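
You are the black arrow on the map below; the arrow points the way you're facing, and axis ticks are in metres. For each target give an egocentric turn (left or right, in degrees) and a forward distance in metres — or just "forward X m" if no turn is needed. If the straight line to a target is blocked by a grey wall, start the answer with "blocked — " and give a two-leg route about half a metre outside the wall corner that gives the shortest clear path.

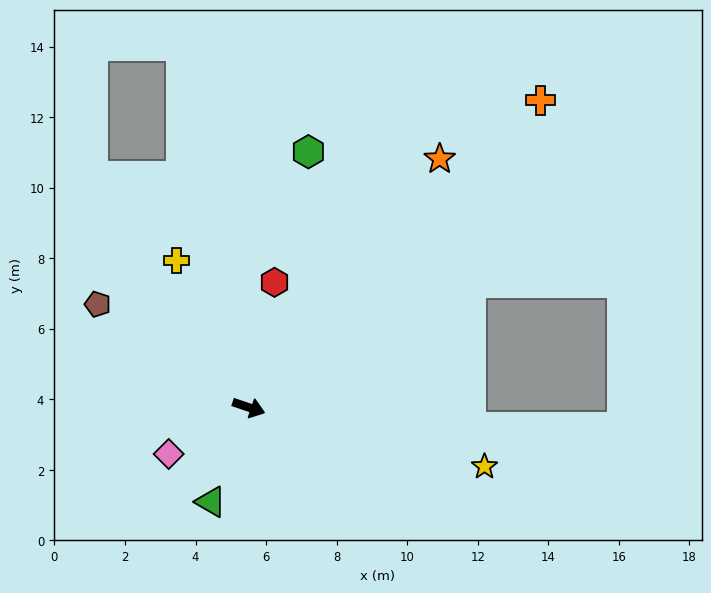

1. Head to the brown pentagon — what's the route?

turn left 164°, forward 5.2 m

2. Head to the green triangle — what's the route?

turn right 93°, forward 2.9 m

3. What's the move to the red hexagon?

turn left 97°, forward 3.6 m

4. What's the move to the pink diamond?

turn right 131°, forward 2.6 m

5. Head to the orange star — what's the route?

turn left 71°, forward 8.9 m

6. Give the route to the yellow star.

turn left 5°, forward 6.9 m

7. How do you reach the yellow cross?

turn left 135°, forward 4.6 m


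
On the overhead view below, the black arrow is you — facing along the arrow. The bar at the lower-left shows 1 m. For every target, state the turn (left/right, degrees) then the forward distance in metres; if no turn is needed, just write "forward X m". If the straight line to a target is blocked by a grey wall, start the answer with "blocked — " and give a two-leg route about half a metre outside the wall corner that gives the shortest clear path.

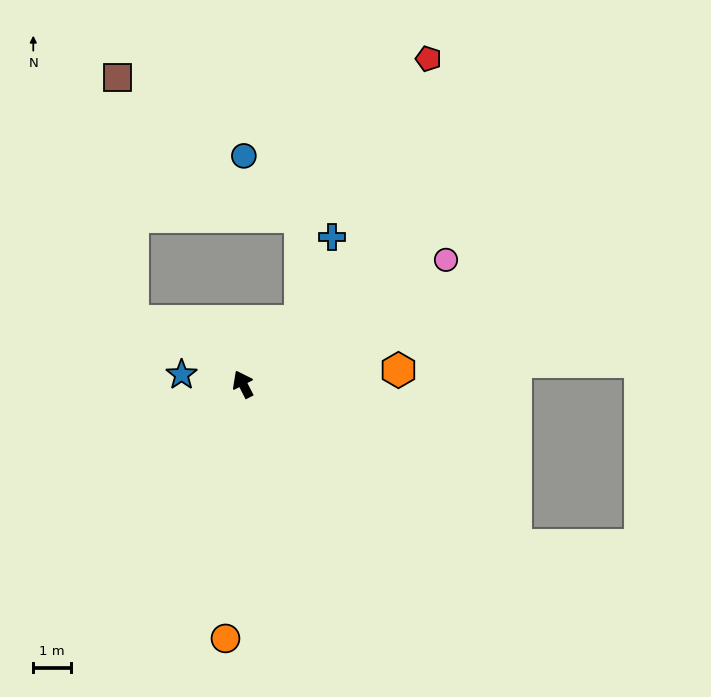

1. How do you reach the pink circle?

turn right 86°, forward 6.3 m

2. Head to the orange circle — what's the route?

turn left 149°, forward 6.7 m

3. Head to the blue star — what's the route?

turn left 54°, forward 1.6 m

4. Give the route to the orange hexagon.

turn right 112°, forward 4.1 m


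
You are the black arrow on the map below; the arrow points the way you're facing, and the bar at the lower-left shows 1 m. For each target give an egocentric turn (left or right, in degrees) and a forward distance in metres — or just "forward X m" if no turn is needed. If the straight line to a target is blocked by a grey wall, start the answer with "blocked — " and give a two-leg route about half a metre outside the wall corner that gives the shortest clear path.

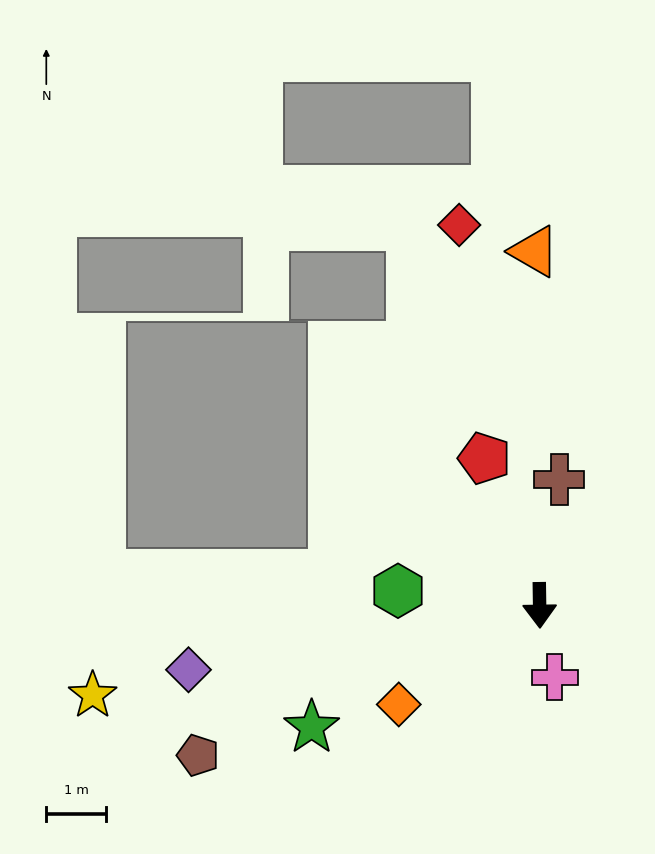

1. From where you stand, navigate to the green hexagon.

turn right 97°, forward 2.4 m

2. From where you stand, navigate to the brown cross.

turn left 170°, forward 2.1 m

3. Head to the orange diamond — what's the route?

turn right 56°, forward 2.9 m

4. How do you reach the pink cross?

turn left 11°, forward 1.2 m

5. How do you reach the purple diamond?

turn right 80°, forward 6.0 m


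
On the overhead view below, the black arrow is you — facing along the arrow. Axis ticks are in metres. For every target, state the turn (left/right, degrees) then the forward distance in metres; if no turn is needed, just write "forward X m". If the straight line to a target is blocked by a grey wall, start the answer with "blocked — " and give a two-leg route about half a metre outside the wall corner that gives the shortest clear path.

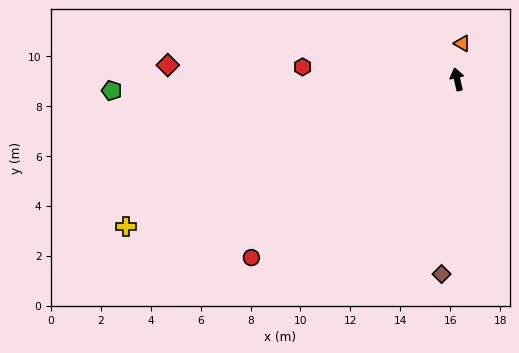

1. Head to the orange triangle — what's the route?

turn right 21°, forward 1.4 m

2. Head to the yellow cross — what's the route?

turn left 101°, forward 14.5 m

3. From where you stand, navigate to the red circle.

turn left 118°, forward 10.9 m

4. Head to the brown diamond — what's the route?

turn left 163°, forward 7.8 m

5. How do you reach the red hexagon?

turn left 73°, forward 6.2 m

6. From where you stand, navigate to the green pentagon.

turn left 79°, forward 13.8 m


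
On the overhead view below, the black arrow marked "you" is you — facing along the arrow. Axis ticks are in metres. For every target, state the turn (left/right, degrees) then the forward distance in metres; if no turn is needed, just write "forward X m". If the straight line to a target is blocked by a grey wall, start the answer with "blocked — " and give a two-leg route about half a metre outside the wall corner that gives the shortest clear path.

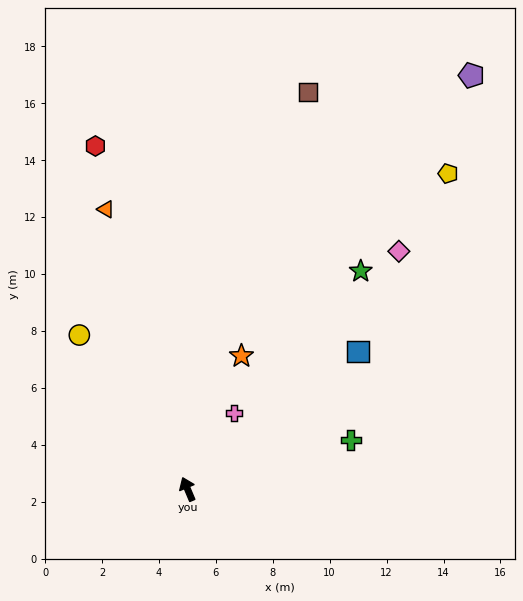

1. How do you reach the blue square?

turn right 74°, forward 7.7 m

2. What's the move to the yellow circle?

turn left 12°, forward 6.6 m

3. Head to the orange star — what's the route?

turn right 45°, forward 5.0 m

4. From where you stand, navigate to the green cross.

turn right 96°, forward 6.0 m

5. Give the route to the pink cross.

turn right 54°, forward 3.1 m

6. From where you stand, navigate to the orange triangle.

turn right 7°, forward 10.2 m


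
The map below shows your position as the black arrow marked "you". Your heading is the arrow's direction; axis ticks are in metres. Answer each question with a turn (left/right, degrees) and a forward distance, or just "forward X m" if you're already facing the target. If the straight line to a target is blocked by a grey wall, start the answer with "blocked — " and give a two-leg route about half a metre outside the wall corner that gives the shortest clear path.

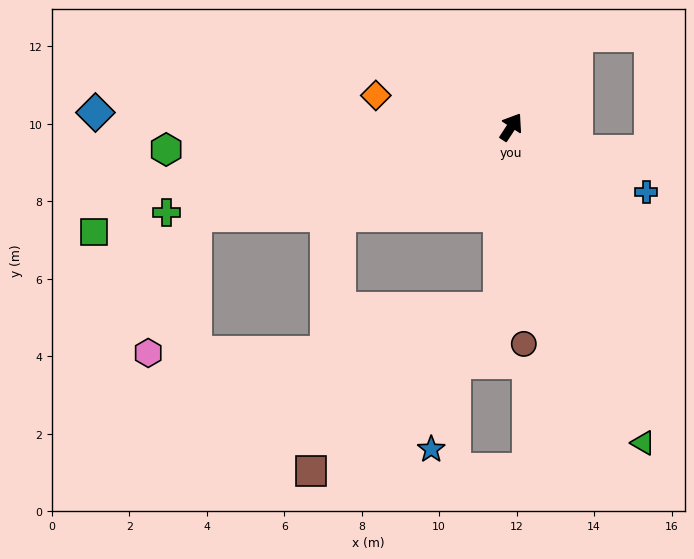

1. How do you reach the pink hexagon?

blocked — turn left 139°, forward 8.5 m, then turn left 55°, forward 3.7 m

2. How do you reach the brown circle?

turn right 143°, forward 5.6 m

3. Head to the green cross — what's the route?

turn left 137°, forward 9.2 m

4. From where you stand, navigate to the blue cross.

turn right 82°, forward 3.9 m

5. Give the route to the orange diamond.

turn left 110°, forward 3.6 m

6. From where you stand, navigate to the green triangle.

turn right 124°, forward 8.8 m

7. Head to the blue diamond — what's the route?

turn left 121°, forward 10.7 m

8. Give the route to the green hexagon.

turn left 127°, forward 8.9 m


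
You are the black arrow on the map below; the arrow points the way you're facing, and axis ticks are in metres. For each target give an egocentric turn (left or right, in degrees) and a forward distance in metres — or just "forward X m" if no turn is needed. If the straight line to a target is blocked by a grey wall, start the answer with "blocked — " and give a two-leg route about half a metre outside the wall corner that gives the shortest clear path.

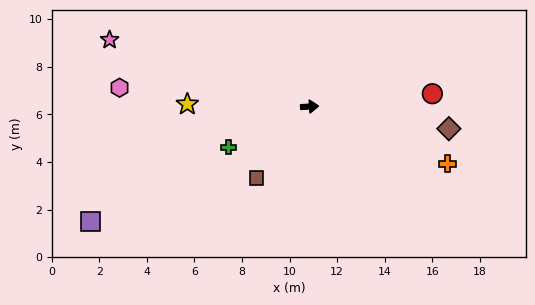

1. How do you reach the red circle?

turn left 2°, forward 5.2 m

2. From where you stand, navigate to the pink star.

turn left 158°, forward 8.9 m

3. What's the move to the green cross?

turn right 157°, forward 3.8 m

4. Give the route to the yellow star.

turn left 175°, forward 5.1 m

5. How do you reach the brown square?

turn right 130°, forward 3.8 m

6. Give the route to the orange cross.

turn right 26°, forward 6.3 m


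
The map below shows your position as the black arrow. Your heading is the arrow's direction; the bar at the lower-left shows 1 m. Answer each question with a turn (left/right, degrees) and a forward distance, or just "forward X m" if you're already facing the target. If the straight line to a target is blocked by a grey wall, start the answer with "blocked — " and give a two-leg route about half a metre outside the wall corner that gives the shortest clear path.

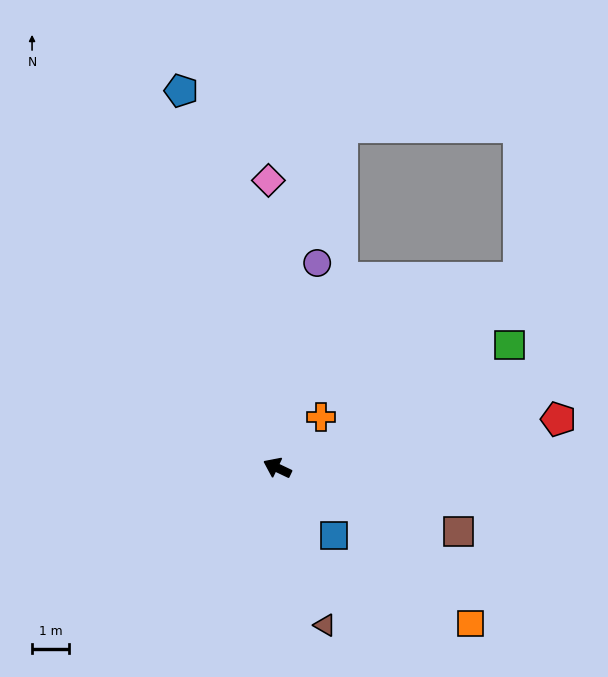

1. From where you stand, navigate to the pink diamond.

turn right 63°, forward 7.7 m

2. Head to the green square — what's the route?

turn right 127°, forward 7.1 m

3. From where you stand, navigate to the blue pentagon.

turn right 50°, forward 10.5 m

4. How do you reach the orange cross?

turn right 105°, forward 1.8 m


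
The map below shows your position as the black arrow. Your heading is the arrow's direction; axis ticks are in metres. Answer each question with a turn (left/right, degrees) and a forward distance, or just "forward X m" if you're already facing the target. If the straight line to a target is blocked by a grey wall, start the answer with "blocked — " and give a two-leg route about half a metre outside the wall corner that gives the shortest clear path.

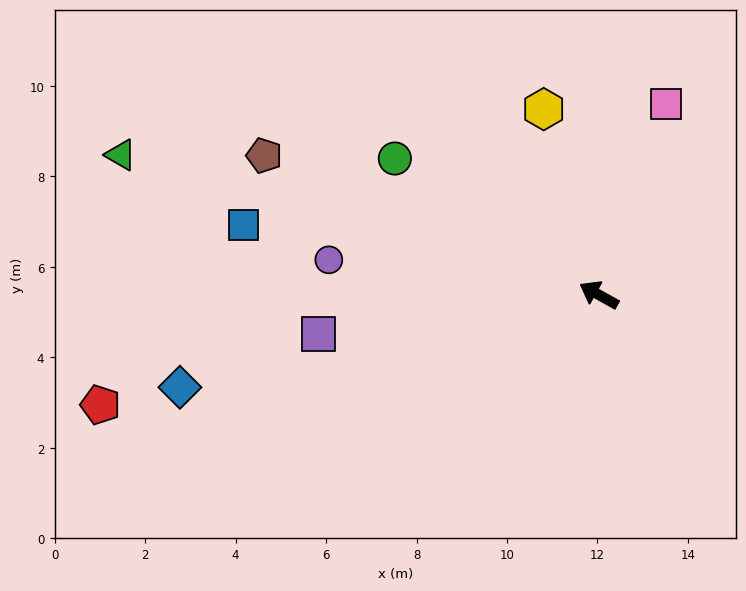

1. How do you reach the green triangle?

turn left 13°, forward 11.0 m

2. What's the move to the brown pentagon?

turn left 7°, forward 8.0 m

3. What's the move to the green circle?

turn right 5°, forward 5.4 m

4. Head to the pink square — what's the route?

turn right 80°, forward 4.5 m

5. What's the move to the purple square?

turn left 37°, forward 6.3 m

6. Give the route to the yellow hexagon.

turn right 44°, forward 4.3 m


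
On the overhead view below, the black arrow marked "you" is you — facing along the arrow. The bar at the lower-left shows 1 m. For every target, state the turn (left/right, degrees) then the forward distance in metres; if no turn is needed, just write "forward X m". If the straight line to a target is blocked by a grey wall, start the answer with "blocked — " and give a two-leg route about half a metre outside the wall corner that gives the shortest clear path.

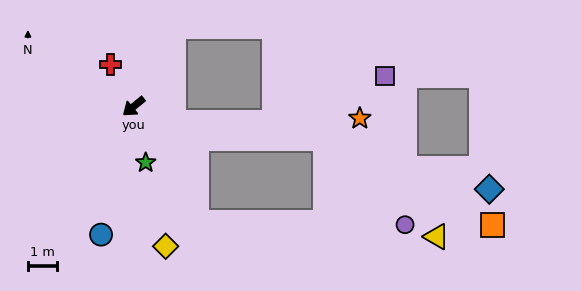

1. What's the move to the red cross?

turn right 101°, forward 1.6 m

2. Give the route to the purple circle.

blocked — turn left 80°, forward 4.5 m, then turn left 60°, forward 7.1 m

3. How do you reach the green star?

turn left 63°, forward 2.0 m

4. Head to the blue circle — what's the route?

turn left 36°, forward 4.5 m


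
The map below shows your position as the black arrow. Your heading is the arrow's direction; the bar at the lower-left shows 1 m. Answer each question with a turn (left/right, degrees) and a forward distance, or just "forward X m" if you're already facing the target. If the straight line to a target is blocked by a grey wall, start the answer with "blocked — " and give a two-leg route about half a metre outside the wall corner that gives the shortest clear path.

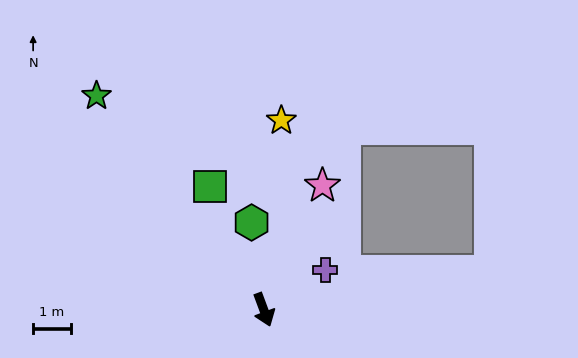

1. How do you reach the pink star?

turn left 134°, forward 3.6 m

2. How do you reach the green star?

turn right 162°, forward 7.2 m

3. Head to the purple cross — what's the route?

turn left 102°, forward 1.9 m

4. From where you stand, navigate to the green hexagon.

turn left 168°, forward 2.3 m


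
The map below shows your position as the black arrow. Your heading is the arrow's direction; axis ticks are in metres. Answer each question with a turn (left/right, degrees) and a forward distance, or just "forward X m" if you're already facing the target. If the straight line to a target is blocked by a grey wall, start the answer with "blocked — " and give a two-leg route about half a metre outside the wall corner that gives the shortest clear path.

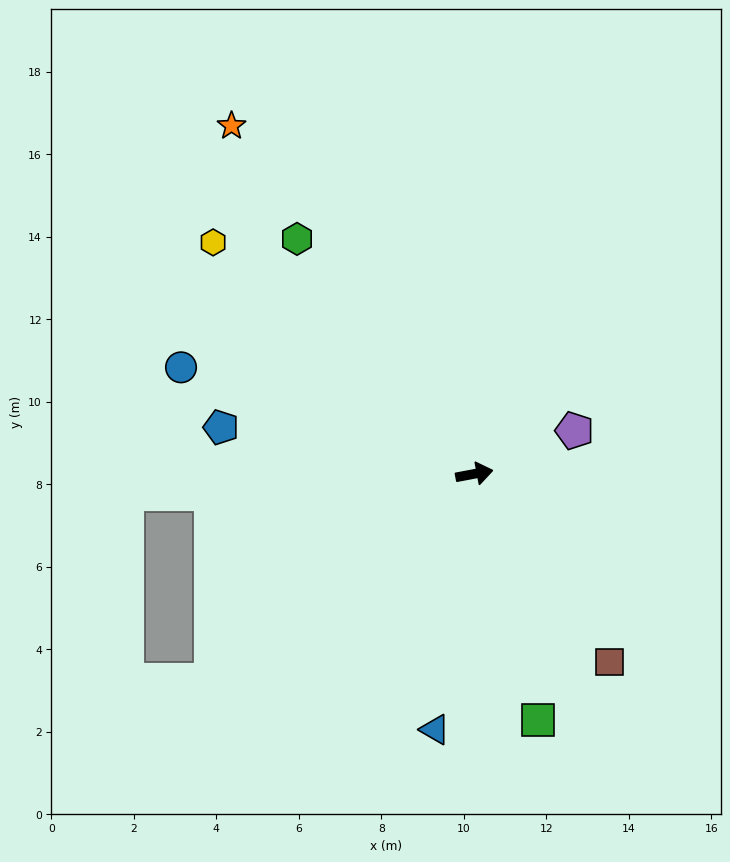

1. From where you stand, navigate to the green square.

turn right 86°, forward 6.2 m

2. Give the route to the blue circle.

turn left 149°, forward 7.6 m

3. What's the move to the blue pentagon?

turn left 159°, forward 6.2 m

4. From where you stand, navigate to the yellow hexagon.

turn left 128°, forward 8.5 m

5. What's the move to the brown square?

turn right 65°, forward 5.6 m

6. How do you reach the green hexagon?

turn left 116°, forward 7.1 m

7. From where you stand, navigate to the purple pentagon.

turn left 13°, forward 2.6 m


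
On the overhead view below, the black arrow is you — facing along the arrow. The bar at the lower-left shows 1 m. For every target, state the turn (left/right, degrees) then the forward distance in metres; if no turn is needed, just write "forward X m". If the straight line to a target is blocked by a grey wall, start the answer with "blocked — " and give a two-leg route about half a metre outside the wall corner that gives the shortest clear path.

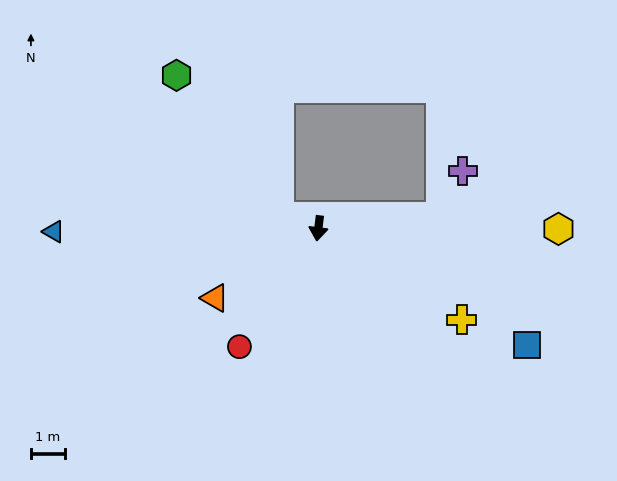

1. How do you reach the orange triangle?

turn right 49°, forward 3.7 m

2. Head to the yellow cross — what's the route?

turn left 65°, forward 5.0 m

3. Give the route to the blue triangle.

turn right 82°, forward 7.8 m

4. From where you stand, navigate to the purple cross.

blocked — turn left 103°, forward 3.6 m, then turn left 58°, forward 1.5 m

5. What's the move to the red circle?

turn right 27°, forward 4.2 m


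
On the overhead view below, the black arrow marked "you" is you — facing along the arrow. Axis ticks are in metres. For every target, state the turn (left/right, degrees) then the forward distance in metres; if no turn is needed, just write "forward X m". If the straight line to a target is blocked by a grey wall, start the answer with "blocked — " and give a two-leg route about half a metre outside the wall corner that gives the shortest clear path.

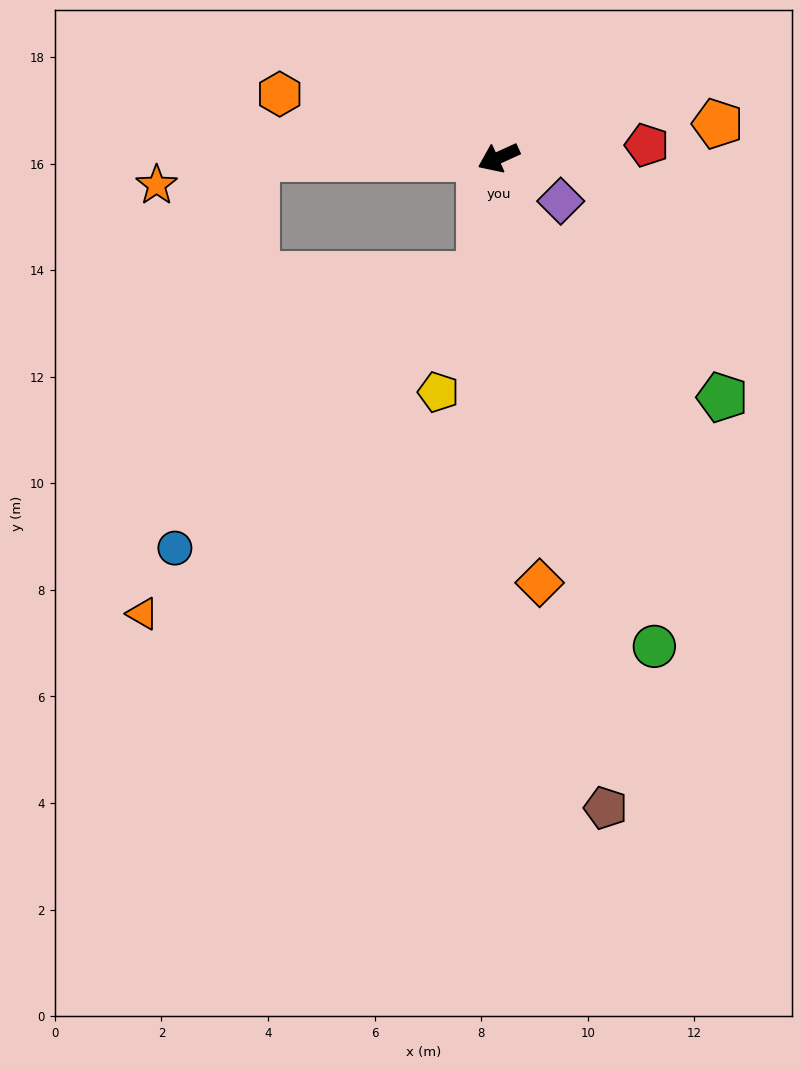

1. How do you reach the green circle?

turn left 83°, forward 9.6 m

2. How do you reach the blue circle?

blocked — turn left 56°, forward 2.2 m, then turn right 38°, forward 7.7 m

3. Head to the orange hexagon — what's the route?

turn right 41°, forward 4.3 m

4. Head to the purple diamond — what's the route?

turn left 121°, forward 1.4 m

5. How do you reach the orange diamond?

turn left 71°, forward 8.0 m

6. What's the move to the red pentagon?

turn left 160°, forward 2.8 m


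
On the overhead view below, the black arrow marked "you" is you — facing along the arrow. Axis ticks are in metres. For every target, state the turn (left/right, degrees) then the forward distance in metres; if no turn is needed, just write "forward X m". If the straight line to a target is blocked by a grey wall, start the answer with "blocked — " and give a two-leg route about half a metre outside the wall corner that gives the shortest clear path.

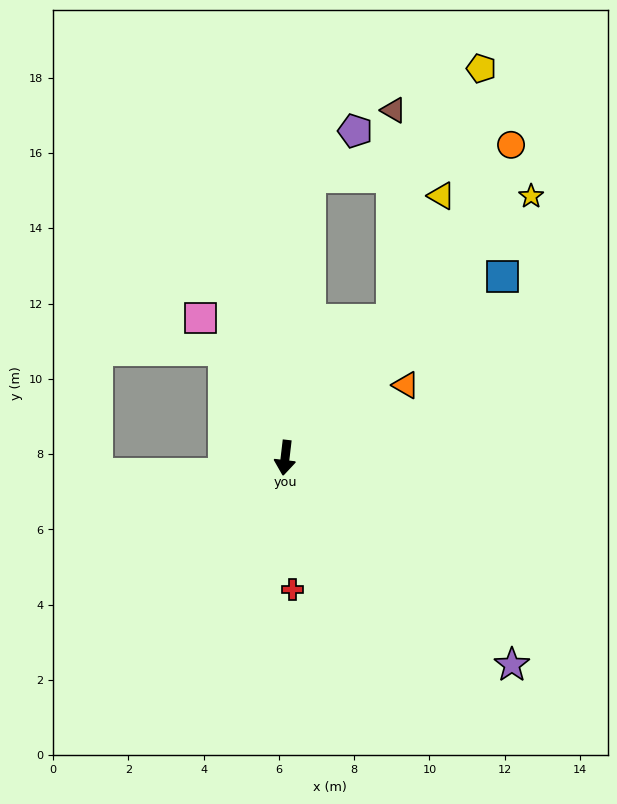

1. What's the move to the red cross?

turn left 10°, forward 3.5 m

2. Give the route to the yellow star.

turn left 143°, forward 9.5 m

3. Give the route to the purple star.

turn left 54°, forward 8.2 m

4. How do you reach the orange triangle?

turn left 128°, forward 3.7 m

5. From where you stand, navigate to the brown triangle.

blocked — turn left 149°, forward 4.6 m, then turn left 37°, forward 5.6 m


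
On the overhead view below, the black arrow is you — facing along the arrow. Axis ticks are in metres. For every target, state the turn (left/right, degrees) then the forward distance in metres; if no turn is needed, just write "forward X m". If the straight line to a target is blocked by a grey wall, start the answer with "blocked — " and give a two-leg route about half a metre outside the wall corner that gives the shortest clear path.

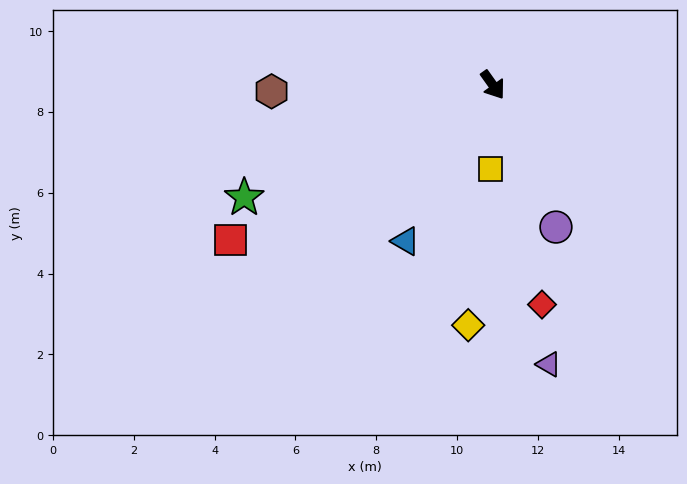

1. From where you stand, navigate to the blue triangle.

turn right 65°, forward 4.4 m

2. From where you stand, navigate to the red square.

turn right 95°, forward 7.5 m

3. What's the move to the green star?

turn right 101°, forward 6.8 m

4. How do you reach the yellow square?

turn right 37°, forward 2.1 m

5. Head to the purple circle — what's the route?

turn right 11°, forward 3.8 m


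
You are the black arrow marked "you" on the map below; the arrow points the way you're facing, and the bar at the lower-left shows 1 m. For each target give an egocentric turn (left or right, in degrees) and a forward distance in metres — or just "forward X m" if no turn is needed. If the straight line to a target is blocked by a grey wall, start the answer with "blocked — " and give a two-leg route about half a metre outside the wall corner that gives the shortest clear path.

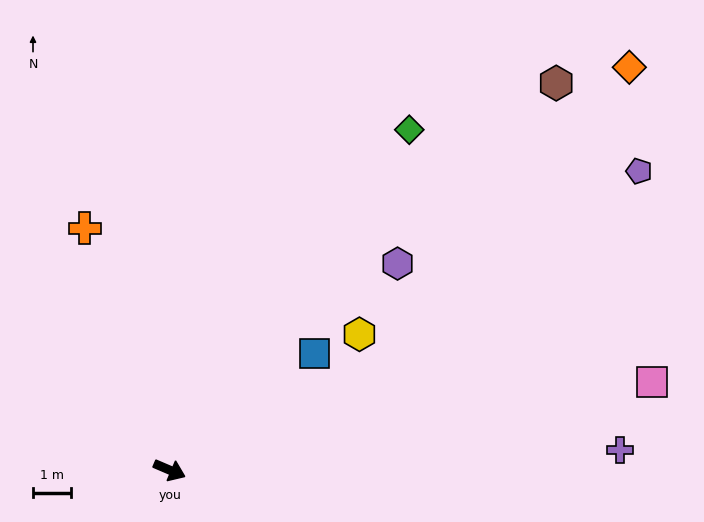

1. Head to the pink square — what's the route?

turn left 33°, forward 12.8 m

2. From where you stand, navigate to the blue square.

turn left 62°, forward 4.9 m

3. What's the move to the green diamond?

turn left 78°, forward 10.8 m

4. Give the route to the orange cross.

turn left 133°, forward 6.7 m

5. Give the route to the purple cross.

turn left 26°, forward 11.7 m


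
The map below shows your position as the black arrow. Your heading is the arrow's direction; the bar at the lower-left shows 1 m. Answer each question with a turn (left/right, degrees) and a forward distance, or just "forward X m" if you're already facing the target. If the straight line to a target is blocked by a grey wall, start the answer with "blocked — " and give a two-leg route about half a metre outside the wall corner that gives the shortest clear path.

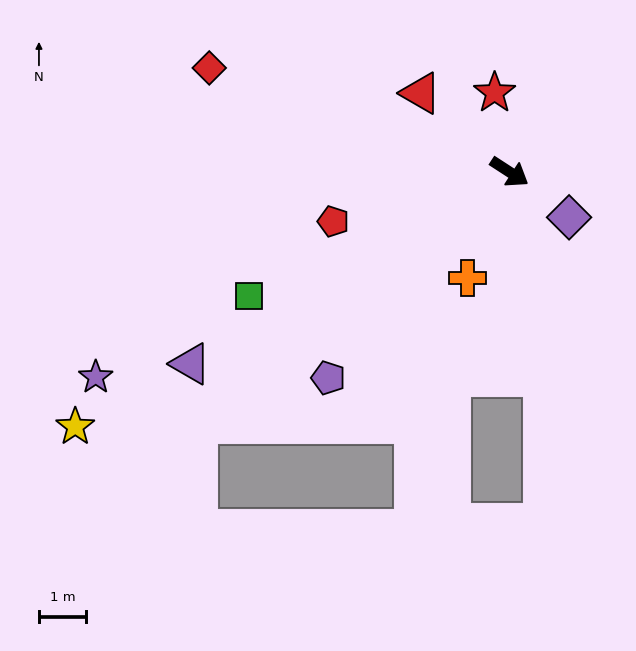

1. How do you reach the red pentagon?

turn right 131°, forward 3.9 m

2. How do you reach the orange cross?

turn right 79°, forward 2.4 m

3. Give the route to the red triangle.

turn left 171°, forward 2.5 m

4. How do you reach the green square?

turn right 122°, forward 6.1 m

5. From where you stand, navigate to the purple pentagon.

turn right 98°, forward 5.8 m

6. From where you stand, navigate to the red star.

turn left 134°, forward 1.7 m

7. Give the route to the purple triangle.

turn right 116°, forward 7.9 m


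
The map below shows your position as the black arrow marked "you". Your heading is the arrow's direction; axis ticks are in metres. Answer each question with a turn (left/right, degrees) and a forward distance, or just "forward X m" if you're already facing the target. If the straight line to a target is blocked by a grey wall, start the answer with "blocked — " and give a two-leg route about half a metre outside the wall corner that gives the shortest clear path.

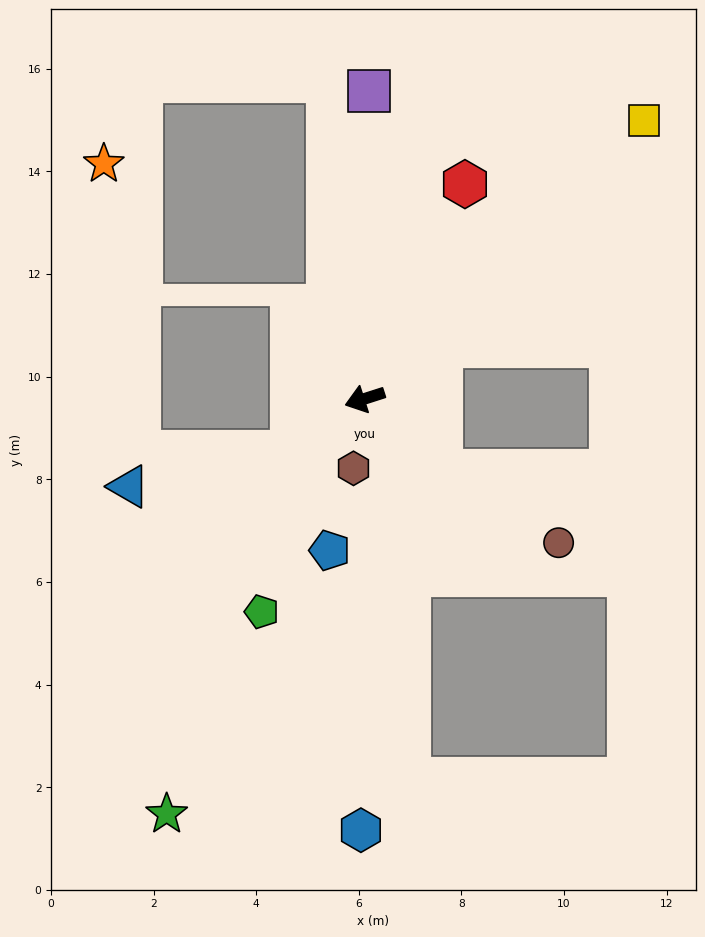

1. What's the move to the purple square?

turn right 109°, forward 6.0 m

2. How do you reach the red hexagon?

turn right 133°, forward 4.6 m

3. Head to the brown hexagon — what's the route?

turn left 63°, forward 1.4 m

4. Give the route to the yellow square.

turn right 153°, forward 7.7 m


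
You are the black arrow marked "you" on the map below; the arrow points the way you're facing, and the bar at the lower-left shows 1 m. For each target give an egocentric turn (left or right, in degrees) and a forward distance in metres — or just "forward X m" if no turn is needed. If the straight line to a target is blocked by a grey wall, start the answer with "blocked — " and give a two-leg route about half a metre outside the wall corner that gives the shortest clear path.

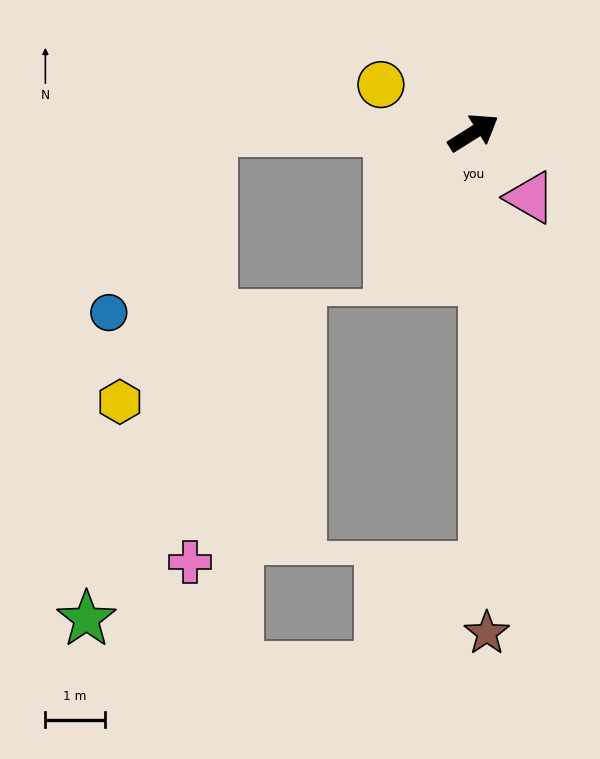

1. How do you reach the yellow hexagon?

blocked — turn left 147°, forward 4.4 m, then turn left 72°, forward 4.8 m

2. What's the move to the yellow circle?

turn left 120°, forward 1.8 m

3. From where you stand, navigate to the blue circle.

blocked — turn left 147°, forward 4.4 m, then turn left 61°, forward 3.5 m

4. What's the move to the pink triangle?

turn right 81°, forward 1.4 m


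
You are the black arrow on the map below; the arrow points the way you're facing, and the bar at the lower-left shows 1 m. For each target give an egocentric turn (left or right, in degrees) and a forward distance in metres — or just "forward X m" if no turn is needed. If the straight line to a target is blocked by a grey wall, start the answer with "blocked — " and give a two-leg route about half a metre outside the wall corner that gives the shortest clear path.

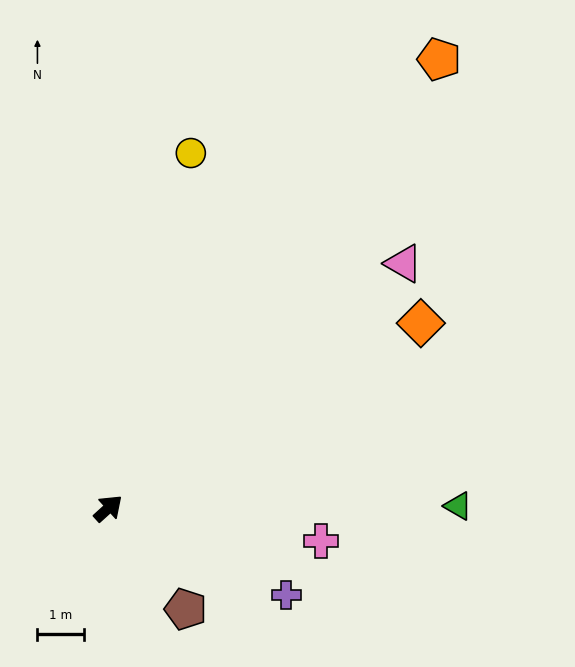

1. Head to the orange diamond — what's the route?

turn right 12°, forward 7.8 m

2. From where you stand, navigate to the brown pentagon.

turn right 95°, forward 2.7 m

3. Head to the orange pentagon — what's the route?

turn left 11°, forward 12.0 m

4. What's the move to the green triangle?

turn right 42°, forward 7.5 m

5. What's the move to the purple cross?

turn right 68°, forward 4.3 m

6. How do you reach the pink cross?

turn right 51°, forward 4.6 m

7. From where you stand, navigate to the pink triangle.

turn right 3°, forward 8.3 m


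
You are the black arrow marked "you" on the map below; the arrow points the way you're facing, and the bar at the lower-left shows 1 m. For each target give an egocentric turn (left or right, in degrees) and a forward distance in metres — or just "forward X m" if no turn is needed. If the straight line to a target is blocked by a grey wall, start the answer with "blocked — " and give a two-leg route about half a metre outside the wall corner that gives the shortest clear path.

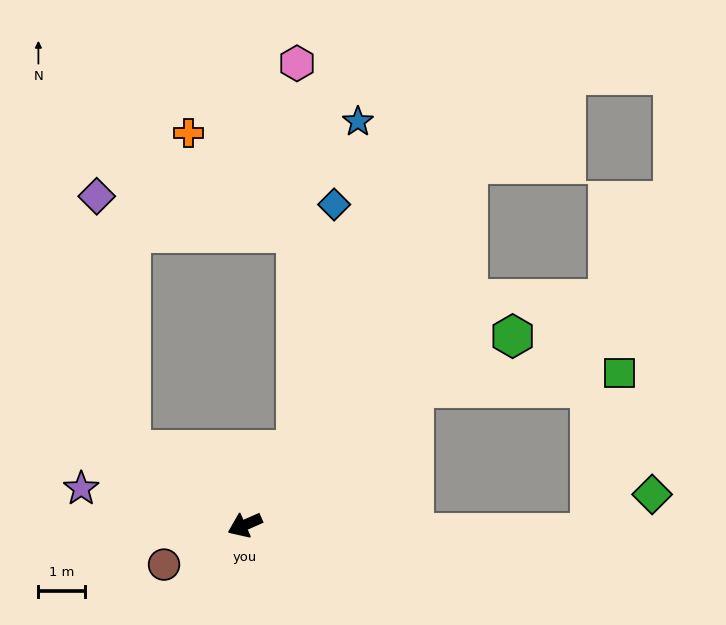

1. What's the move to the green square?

blocked — turn right 165°, forward 4.7 m, then turn right 35°, forward 4.4 m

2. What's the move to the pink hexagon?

blocked — turn right 148°, forward 2.0 m, then turn left 34°, forward 8.3 m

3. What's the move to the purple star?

turn right 36°, forward 3.6 m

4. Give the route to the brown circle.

turn left 2°, forward 1.9 m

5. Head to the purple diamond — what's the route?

blocked — turn right 57°, forward 2.9 m, then turn right 49°, forward 5.5 m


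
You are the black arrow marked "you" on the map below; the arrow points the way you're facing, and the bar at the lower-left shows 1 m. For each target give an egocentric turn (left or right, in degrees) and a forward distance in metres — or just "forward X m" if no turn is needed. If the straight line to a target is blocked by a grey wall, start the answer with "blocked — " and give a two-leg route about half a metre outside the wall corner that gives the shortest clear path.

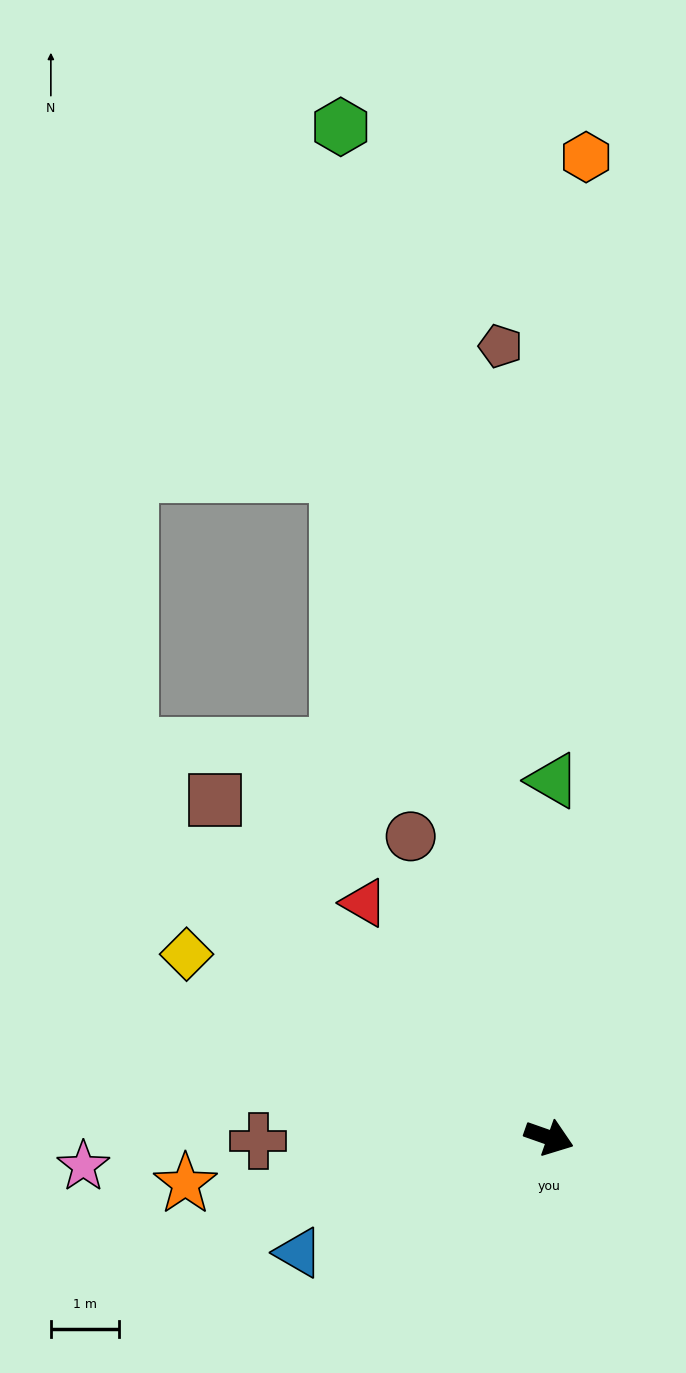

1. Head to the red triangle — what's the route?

turn left 148°, forward 4.4 m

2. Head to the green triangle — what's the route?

turn left 109°, forward 5.2 m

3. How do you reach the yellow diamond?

turn left 173°, forward 6.0 m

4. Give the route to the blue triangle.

turn right 136°, forward 4.0 m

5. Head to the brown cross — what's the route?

turn right 160°, forward 4.3 m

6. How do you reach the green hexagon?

turn left 121°, forward 15.1 m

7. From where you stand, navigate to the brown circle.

turn left 134°, forward 4.9 m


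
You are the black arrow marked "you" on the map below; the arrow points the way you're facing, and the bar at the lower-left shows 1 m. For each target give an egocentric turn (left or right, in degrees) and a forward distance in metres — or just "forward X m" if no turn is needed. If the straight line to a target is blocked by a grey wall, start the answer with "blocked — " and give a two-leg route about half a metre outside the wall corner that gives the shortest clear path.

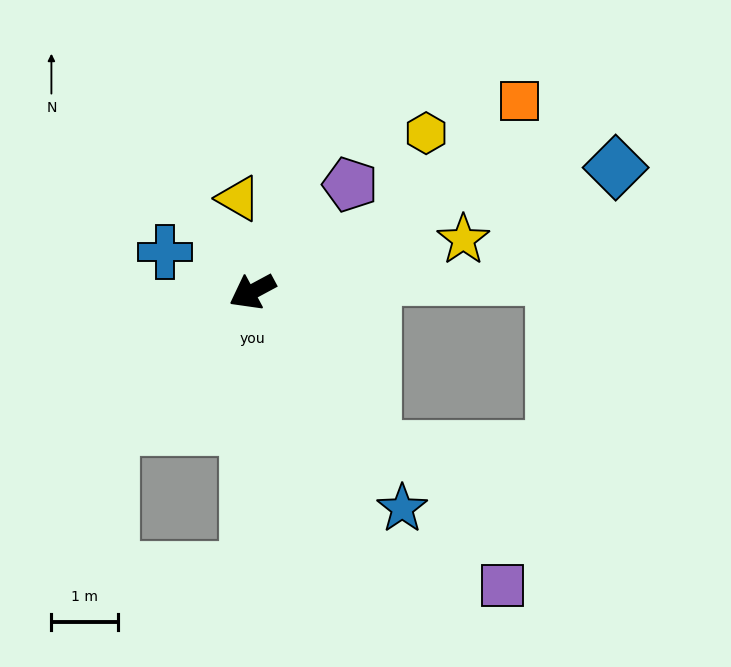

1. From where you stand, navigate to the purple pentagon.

turn right 161°, forward 2.2 m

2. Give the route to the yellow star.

turn left 166°, forward 3.2 m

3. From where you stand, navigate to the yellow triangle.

turn right 110°, forward 1.4 m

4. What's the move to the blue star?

turn left 96°, forward 3.9 m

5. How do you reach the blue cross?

turn right 53°, forward 1.4 m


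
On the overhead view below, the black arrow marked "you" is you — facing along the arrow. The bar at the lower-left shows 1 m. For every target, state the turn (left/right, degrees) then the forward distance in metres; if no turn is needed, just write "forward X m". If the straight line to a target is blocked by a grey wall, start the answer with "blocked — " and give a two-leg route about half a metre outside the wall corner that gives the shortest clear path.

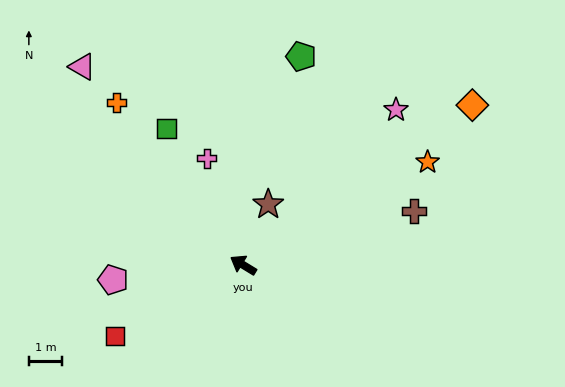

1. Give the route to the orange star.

turn right 119°, forward 6.4 m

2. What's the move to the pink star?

turn right 103°, forward 6.6 m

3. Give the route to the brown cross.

turn right 131°, forward 5.4 m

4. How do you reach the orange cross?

turn right 21°, forward 6.2 m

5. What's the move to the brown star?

turn right 81°, forward 2.0 m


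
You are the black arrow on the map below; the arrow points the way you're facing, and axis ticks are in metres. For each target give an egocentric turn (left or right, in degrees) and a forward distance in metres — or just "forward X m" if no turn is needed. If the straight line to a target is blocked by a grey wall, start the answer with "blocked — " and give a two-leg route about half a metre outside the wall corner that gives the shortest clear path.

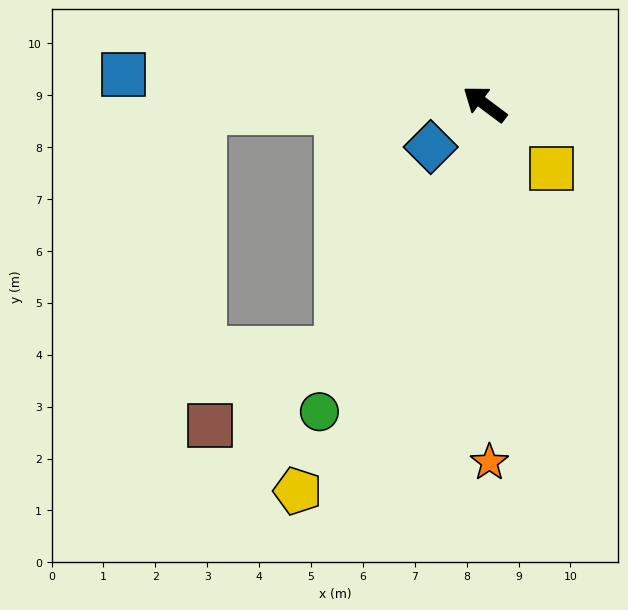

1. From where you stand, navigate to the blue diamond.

turn left 75°, forward 1.3 m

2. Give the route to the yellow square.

turn left 173°, forward 1.8 m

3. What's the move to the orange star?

turn left 128°, forward 6.9 m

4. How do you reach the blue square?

turn left 32°, forward 7.0 m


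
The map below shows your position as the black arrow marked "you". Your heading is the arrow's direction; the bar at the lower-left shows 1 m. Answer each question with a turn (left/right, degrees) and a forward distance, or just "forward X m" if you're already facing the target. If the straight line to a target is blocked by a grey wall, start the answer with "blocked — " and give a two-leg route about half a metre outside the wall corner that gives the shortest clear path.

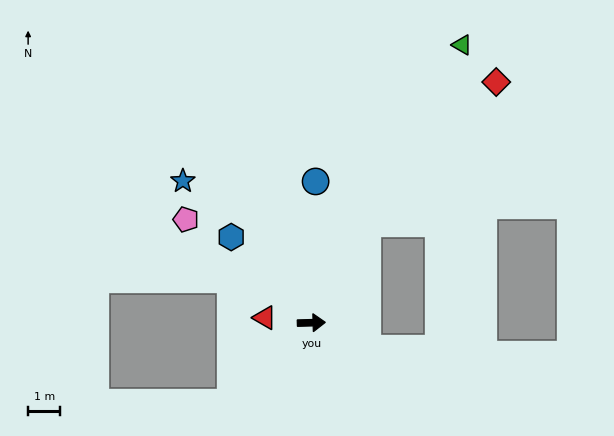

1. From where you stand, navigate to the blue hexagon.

turn left 131°, forward 3.6 m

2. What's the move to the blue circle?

turn left 87°, forward 4.4 m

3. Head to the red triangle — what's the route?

turn left 172°, forward 1.5 m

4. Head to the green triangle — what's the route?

turn left 60°, forward 9.8 m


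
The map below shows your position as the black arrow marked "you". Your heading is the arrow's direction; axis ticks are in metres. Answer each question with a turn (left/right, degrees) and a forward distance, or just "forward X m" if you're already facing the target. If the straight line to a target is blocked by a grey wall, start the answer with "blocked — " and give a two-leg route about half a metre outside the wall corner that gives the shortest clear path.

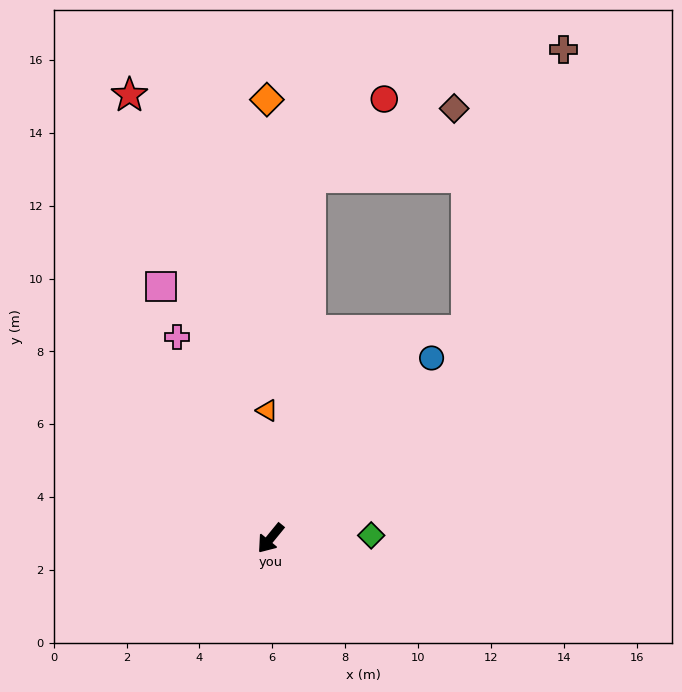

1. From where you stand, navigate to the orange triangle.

turn right 139°, forward 3.5 m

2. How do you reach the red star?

turn right 123°, forward 12.8 m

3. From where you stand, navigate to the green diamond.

turn left 131°, forward 2.8 m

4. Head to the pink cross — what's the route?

turn right 116°, forward 6.1 m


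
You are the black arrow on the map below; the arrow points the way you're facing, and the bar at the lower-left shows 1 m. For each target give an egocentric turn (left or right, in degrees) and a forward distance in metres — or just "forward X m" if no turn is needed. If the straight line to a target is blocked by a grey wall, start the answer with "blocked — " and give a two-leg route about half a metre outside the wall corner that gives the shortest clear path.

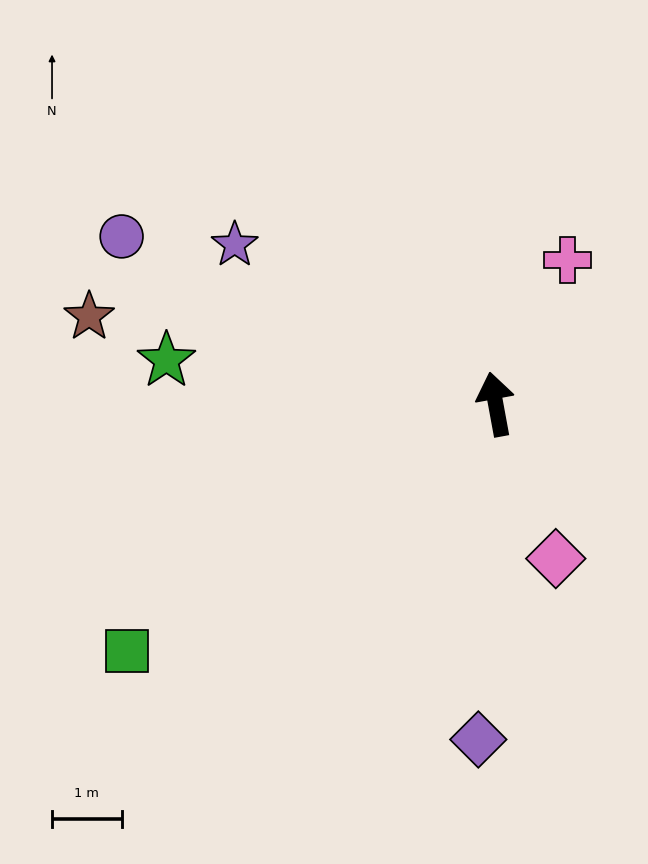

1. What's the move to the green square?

turn left 113°, forward 6.4 m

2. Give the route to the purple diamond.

turn left 167°, forward 4.8 m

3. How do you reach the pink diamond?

turn right 169°, forward 2.4 m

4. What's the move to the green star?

turn left 72°, forward 4.8 m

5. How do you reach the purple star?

turn left 48°, forward 4.4 m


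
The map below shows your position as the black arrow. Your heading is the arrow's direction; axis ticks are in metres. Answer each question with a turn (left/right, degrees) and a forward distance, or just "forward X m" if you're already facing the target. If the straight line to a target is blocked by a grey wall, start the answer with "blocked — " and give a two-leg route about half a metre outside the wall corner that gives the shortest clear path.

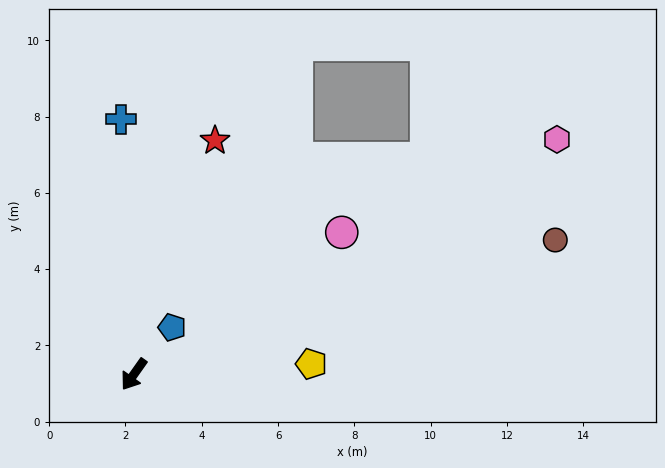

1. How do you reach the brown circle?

turn left 143°, forward 11.6 m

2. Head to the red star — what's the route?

turn right 164°, forward 6.5 m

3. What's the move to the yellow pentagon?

turn left 129°, forward 4.7 m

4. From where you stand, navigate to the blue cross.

turn right 142°, forward 6.7 m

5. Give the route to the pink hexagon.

turn left 154°, forward 12.7 m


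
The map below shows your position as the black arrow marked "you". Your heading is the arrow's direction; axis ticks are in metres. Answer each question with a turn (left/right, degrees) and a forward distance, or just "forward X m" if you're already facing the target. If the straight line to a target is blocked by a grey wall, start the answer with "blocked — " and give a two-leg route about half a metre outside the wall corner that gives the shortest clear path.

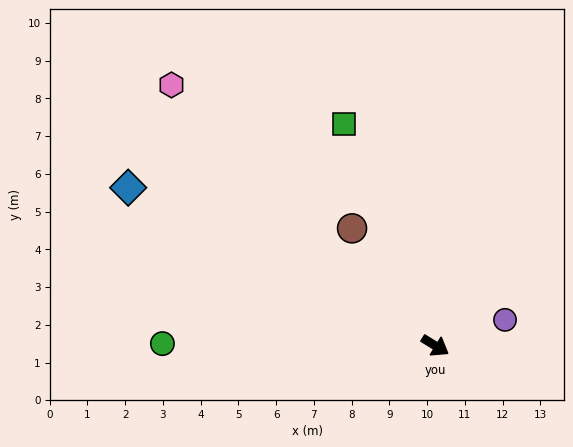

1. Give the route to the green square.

turn left 144°, forward 6.4 m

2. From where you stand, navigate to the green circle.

turn right 149°, forward 7.2 m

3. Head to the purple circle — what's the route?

turn left 52°, forward 2.0 m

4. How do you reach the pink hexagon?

turn left 167°, forward 9.8 m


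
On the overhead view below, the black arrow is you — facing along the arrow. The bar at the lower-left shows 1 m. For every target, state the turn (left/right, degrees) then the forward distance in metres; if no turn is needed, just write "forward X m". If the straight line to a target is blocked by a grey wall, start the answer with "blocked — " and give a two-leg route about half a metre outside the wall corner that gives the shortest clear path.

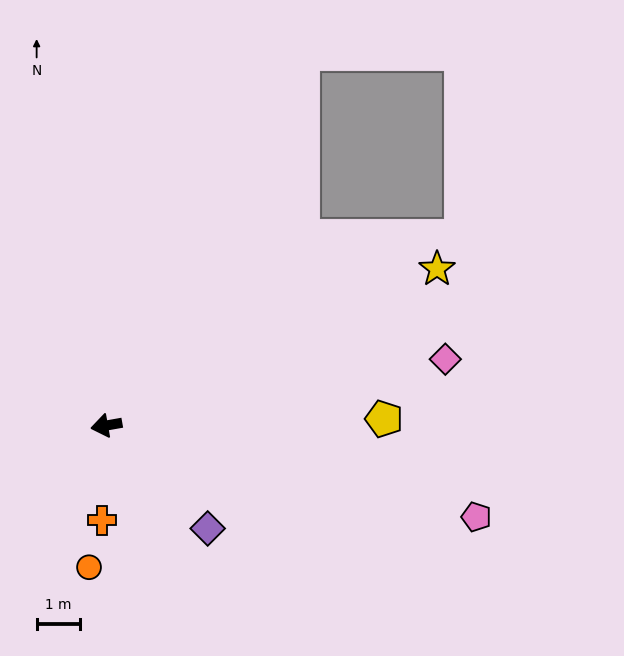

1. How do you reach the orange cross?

turn left 77°, forward 2.2 m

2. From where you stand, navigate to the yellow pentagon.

turn left 171°, forward 6.5 m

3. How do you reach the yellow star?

turn right 165°, forward 8.5 m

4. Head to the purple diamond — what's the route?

turn left 125°, forward 3.4 m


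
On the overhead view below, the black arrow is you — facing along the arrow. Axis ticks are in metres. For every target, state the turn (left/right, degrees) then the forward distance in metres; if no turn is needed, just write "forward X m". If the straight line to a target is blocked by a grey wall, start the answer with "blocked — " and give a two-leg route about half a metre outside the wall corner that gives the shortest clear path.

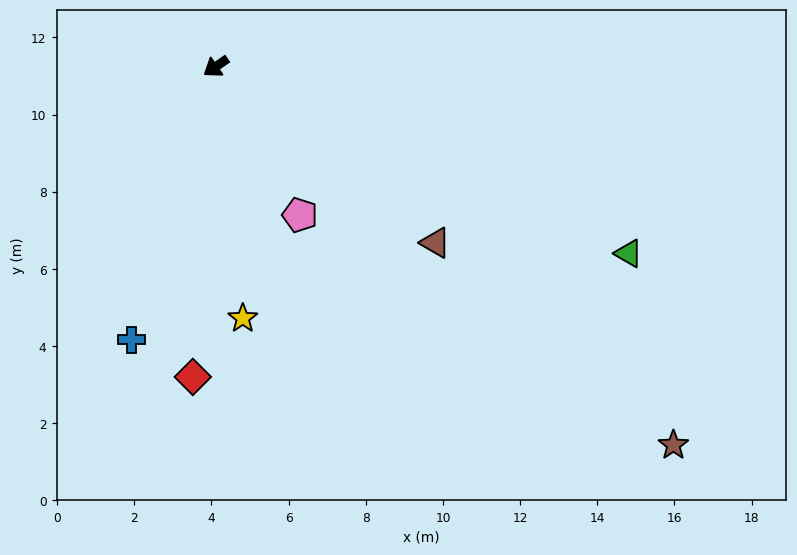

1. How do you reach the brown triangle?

turn left 107°, forward 7.3 m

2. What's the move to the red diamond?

turn left 51°, forward 8.1 m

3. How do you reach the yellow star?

turn left 62°, forward 6.6 m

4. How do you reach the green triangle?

turn left 121°, forward 11.7 m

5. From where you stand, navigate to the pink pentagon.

turn left 85°, forward 4.4 m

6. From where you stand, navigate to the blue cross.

turn left 38°, forward 7.4 m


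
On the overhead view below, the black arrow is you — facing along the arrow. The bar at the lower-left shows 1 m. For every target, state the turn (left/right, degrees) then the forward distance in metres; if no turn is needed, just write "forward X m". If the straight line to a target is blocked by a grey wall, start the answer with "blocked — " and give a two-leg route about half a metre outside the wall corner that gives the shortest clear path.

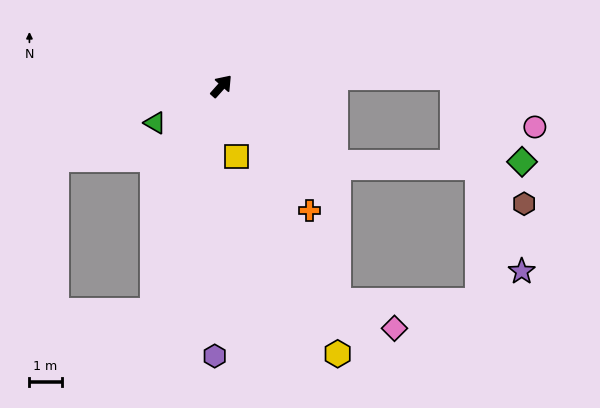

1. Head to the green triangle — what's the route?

turn left 161°, forward 2.4 m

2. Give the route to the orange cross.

turn right 103°, forward 4.7 m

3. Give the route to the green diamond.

blocked — turn right 83°, forward 4.2 m, then turn left 35°, forward 5.8 m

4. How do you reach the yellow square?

turn right 126°, forward 2.2 m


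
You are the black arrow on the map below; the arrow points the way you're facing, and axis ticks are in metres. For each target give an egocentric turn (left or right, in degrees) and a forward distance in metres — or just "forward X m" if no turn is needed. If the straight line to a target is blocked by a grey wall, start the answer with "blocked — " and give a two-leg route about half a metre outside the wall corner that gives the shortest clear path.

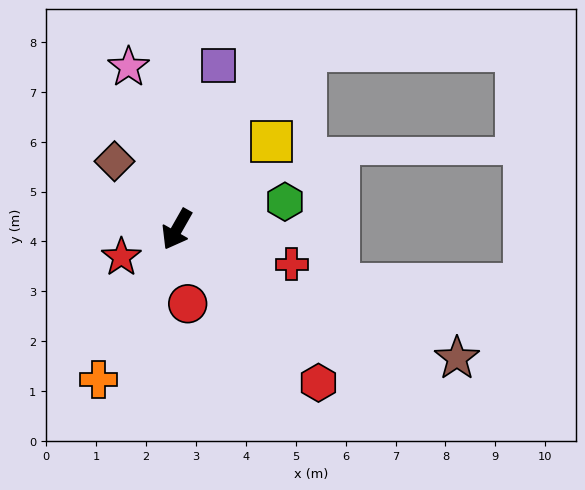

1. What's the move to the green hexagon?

turn left 134°, forward 2.2 m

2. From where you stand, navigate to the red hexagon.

turn left 72°, forward 4.2 m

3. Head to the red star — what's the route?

turn right 34°, forward 1.2 m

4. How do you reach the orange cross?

turn left 2°, forward 3.4 m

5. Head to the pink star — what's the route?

turn right 134°, forward 3.4 m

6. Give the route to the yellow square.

turn left 163°, forward 2.6 m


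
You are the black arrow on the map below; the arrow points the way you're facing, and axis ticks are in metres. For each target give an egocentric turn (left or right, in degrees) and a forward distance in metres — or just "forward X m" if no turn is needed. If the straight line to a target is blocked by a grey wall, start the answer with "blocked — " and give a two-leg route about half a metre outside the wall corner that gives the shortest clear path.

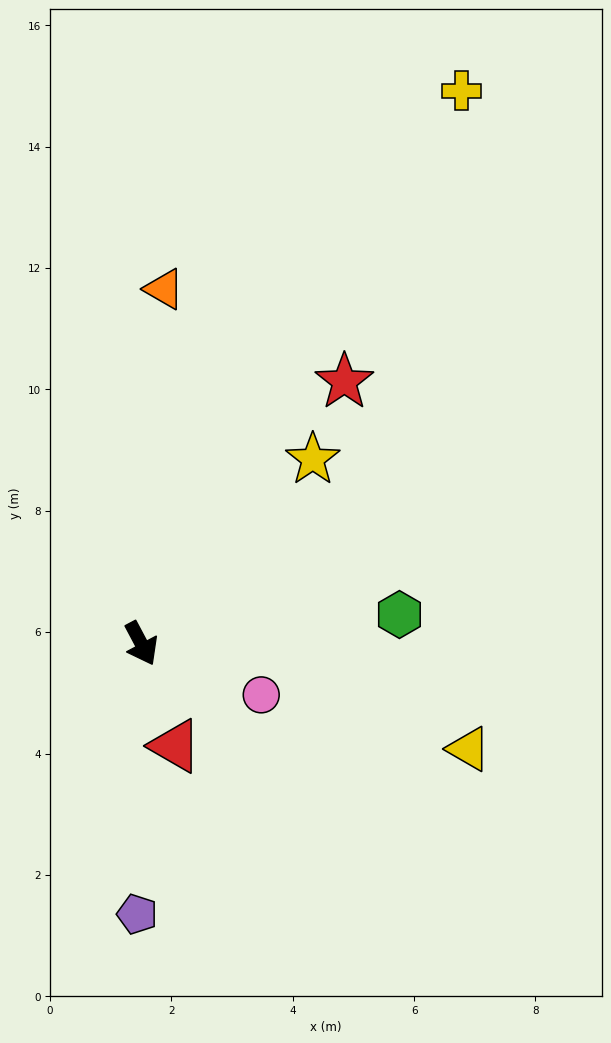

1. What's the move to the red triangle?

turn right 10°, forward 1.8 m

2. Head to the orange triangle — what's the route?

turn left 148°, forward 5.9 m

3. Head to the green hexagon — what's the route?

turn left 68°, forward 4.3 m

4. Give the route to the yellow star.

turn left 109°, forward 4.2 m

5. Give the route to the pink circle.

turn left 39°, forward 2.1 m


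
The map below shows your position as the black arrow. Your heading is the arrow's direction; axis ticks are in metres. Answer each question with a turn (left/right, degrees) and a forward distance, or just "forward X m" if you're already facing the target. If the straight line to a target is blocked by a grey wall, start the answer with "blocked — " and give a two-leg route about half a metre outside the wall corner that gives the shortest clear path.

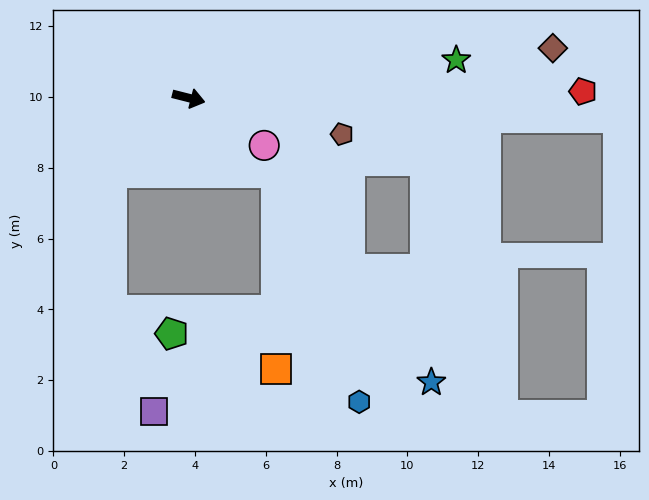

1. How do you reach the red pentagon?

turn left 15°, forward 11.1 m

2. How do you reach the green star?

turn left 22°, forward 7.6 m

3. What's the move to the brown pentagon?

forward 4.5 m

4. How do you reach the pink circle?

turn right 18°, forward 2.5 m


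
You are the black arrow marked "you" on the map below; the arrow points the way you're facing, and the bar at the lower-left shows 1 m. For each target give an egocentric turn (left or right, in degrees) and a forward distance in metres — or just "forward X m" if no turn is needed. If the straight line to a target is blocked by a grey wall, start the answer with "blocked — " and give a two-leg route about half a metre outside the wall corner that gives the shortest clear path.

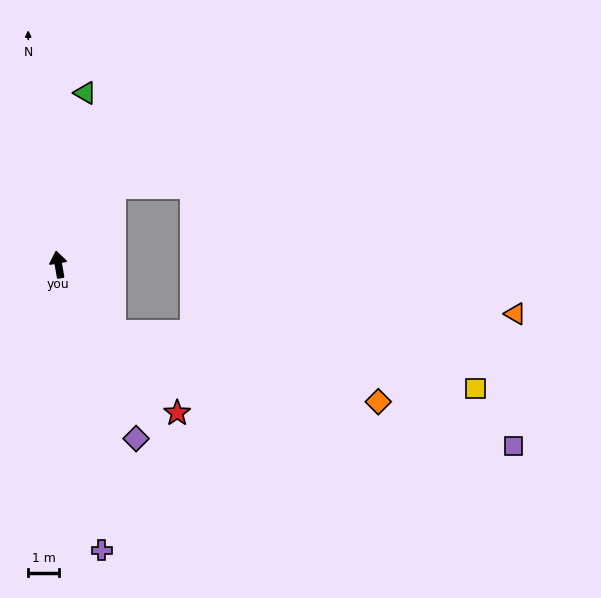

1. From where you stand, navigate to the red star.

turn right 151°, forward 6.2 m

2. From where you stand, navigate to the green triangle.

turn right 19°, forward 5.7 m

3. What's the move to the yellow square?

blocked — turn right 151°, forward 2.9 m, then turn left 42°, forward 12.0 m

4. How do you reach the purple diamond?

turn right 166°, forward 6.3 m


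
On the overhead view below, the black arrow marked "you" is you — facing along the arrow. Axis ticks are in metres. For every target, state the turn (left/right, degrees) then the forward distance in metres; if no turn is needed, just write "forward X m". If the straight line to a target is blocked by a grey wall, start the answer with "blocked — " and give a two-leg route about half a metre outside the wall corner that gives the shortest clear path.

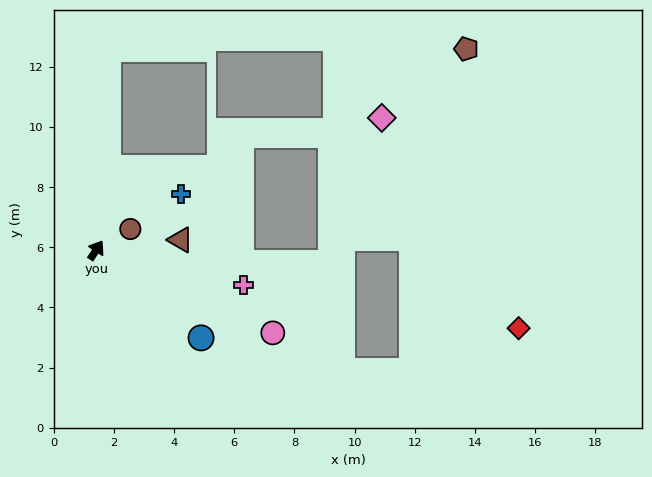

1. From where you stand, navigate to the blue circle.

turn right 97°, forward 4.5 m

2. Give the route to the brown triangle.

turn right 50°, forward 2.8 m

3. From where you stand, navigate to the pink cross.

turn right 70°, forward 5.0 m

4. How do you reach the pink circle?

turn right 82°, forward 6.5 m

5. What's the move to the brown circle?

turn right 25°, forward 1.3 m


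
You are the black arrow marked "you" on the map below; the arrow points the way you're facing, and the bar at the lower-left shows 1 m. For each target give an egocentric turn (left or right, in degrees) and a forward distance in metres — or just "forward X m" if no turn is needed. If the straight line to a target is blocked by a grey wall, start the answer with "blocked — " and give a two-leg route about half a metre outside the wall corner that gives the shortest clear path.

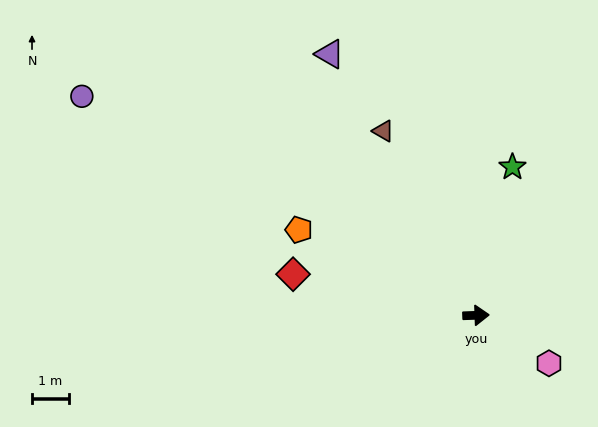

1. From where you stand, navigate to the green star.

turn left 74°, forward 4.2 m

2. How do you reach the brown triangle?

turn left 115°, forward 5.6 m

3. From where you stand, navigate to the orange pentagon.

turn left 152°, forward 5.4 m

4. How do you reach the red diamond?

turn left 165°, forward 5.1 m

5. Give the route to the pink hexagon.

turn right 35°, forward 2.4 m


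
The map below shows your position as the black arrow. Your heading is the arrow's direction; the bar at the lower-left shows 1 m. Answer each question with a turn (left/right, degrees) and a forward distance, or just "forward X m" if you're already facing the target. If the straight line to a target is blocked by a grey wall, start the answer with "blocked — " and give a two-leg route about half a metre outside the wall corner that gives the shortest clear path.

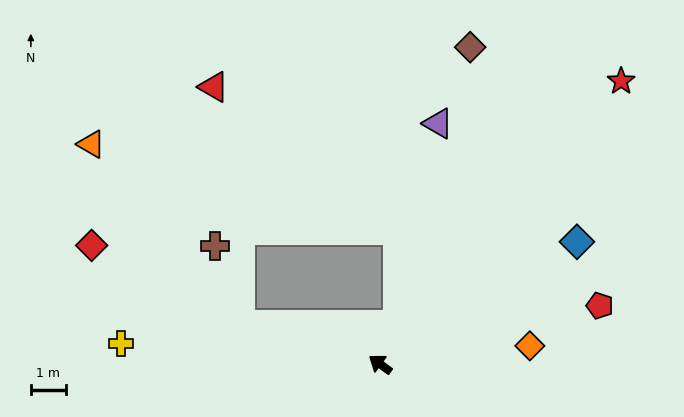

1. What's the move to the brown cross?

blocked — turn left 20°, forward 4.2 m, then turn right 56°, forward 2.4 m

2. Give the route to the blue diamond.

turn right 112°, forward 6.7 m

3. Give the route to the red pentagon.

turn right 129°, forward 6.6 m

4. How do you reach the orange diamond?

turn right 137°, forward 4.3 m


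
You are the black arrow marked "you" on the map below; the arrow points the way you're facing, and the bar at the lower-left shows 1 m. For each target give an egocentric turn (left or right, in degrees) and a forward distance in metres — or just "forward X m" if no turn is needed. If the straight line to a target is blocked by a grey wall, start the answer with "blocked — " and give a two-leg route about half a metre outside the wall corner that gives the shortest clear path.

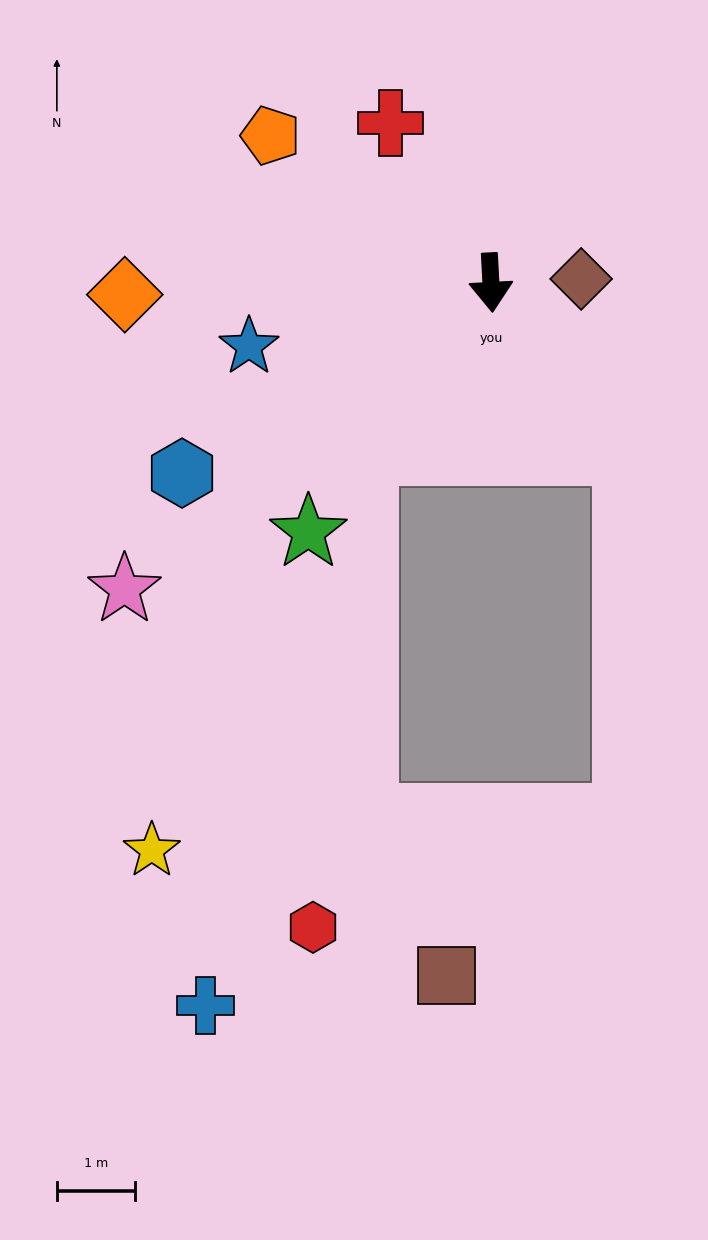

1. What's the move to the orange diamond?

turn right 91°, forward 4.7 m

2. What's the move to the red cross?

turn right 151°, forward 2.4 m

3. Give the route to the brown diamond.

turn left 89°, forward 1.2 m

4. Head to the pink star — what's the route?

turn right 53°, forward 6.1 m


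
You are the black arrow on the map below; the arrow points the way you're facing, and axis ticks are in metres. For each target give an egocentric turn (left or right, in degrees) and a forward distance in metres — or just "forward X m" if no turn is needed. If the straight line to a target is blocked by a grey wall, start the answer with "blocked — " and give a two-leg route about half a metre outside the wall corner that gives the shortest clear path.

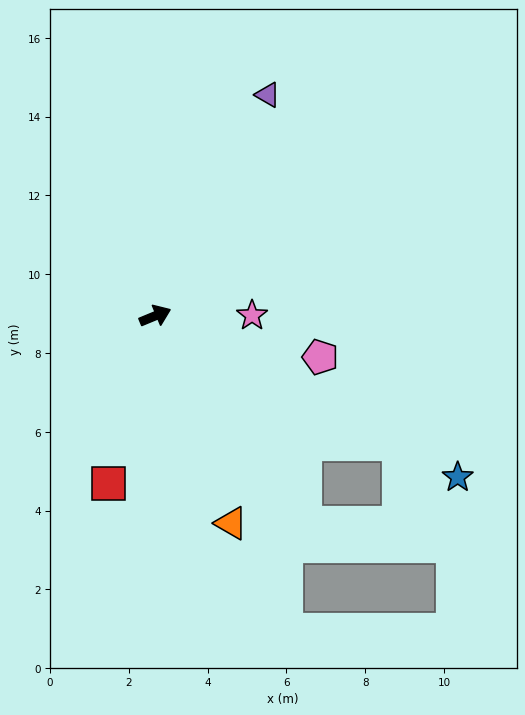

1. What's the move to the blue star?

turn right 51°, forward 8.7 m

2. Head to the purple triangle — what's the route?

turn left 41°, forward 6.3 m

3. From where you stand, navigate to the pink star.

turn right 22°, forward 2.5 m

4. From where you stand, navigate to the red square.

turn right 128°, forward 4.4 m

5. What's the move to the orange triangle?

turn right 92°, forward 5.6 m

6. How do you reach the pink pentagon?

turn right 37°, forward 4.3 m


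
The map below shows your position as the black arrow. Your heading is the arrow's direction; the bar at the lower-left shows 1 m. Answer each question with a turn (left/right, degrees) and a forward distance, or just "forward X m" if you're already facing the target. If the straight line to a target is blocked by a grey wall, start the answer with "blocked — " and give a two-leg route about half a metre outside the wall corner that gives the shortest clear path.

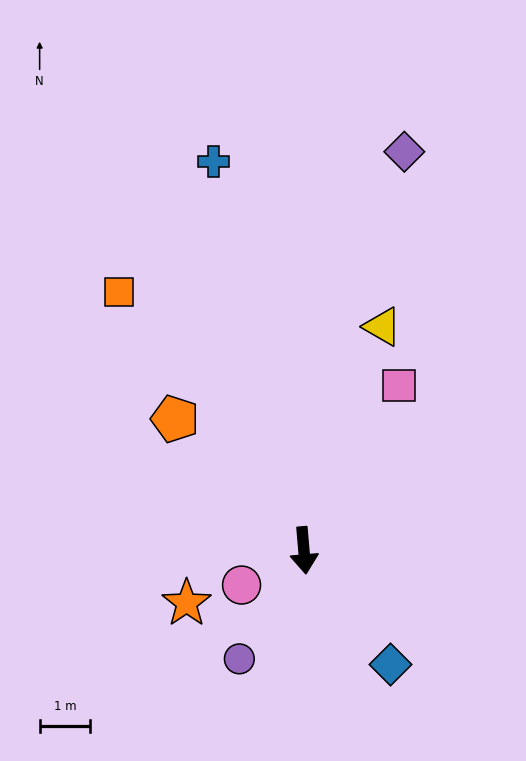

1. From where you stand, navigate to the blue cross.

turn right 172°, forward 7.9 m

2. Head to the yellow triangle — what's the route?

turn left 156°, forward 4.7 m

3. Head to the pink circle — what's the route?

turn right 66°, forward 1.4 m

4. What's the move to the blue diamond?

turn left 32°, forward 2.8 m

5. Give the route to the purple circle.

turn right 36°, forward 2.5 m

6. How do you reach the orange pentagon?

turn right 140°, forward 3.6 m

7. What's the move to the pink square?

turn left 145°, forward 3.8 m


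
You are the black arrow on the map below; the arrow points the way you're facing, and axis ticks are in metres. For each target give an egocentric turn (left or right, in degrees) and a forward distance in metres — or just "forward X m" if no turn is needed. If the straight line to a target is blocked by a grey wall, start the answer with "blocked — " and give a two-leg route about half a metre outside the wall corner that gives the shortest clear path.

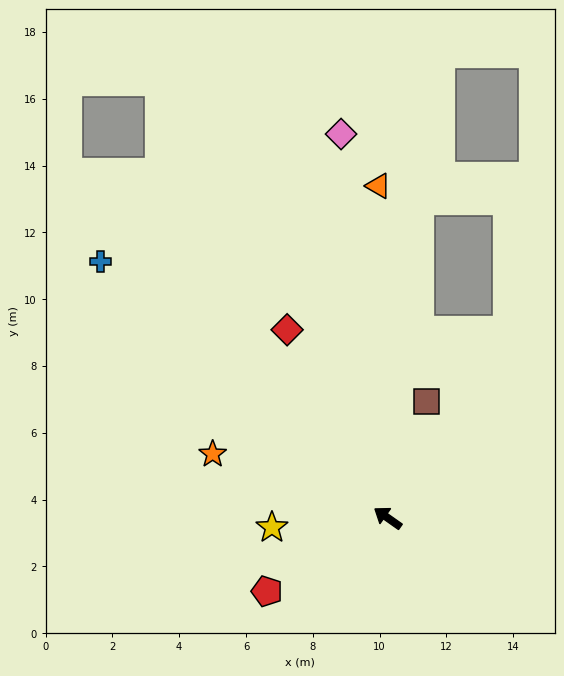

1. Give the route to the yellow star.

turn left 40°, forward 3.5 m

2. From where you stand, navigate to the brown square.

turn right 73°, forward 3.7 m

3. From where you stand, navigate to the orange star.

turn left 15°, forward 5.6 m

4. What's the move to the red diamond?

turn right 27°, forward 6.4 m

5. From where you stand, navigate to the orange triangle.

turn right 53°, forward 9.9 m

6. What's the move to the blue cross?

turn right 7°, forward 11.5 m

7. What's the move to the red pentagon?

turn left 66°, forward 4.2 m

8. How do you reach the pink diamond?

turn right 48°, forward 11.6 m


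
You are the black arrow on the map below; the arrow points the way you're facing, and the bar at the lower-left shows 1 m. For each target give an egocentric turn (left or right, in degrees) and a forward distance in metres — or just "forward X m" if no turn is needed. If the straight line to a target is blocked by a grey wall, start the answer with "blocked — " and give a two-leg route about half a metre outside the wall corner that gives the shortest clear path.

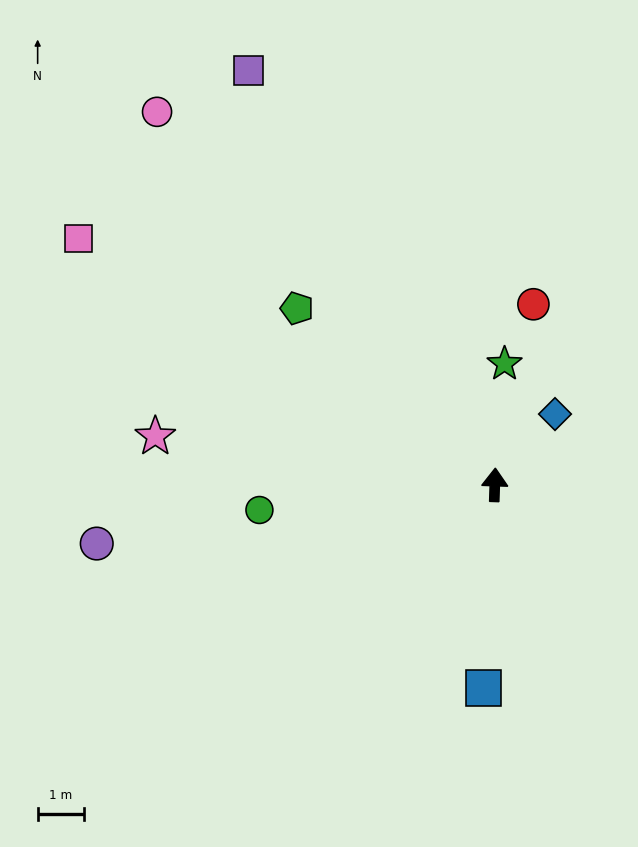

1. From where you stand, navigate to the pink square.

turn left 61°, forward 10.4 m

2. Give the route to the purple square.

turn left 33°, forward 10.3 m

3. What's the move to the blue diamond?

turn right 38°, forward 2.0 m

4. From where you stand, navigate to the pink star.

turn left 84°, forward 7.3 m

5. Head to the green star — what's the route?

turn right 3°, forward 2.6 m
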